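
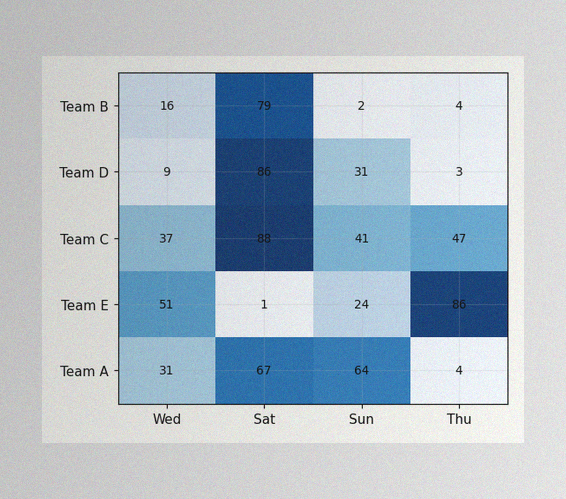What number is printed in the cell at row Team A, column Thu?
4

The image has some photo noise and uneven lighting. The (Team A, Thu) cell reads 4.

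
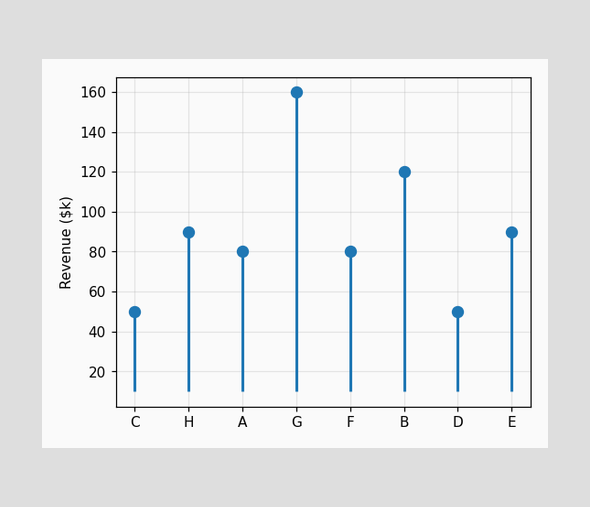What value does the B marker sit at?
$120k

The B marker sits at $120k.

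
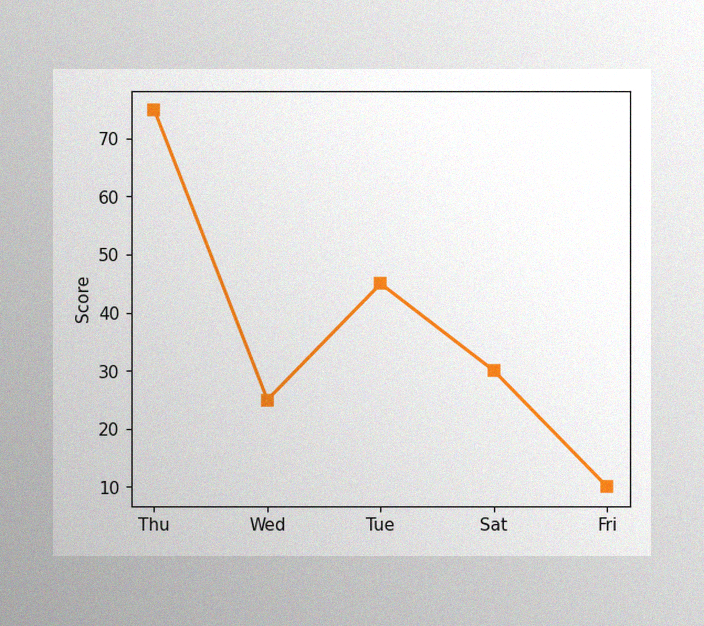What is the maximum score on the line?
The image has some photo noise and uneven lighting. The highest point is at Thu, and reading across to the y-axis gives 75.

75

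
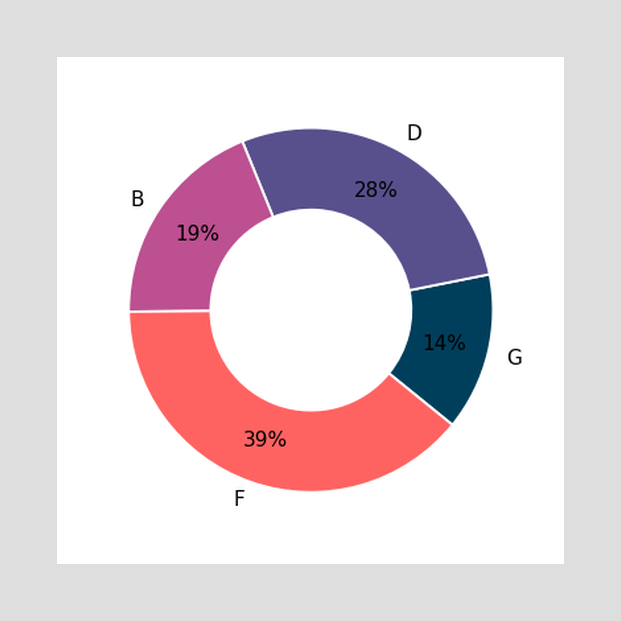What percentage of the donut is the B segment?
The B segment takes up 19% of the ring.

19%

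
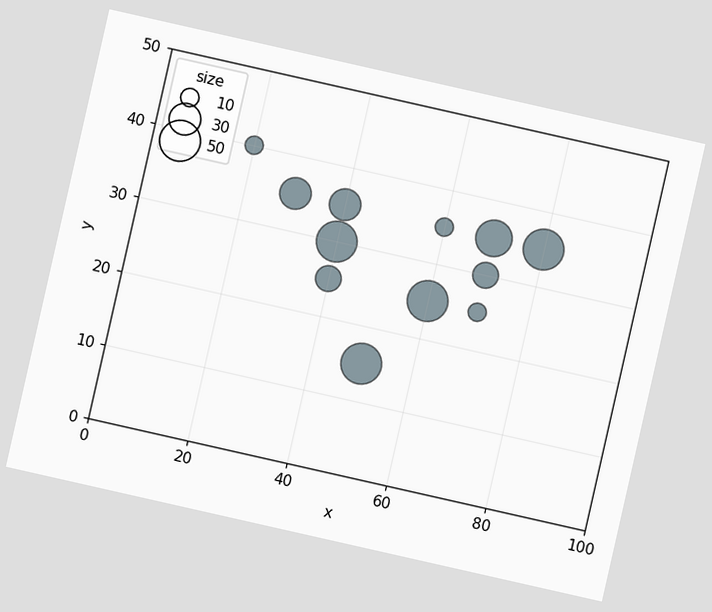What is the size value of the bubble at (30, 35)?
The chart is tilted about 13° clockwise. Matching the bubble at (30, 35) against the size legend gives 30.

30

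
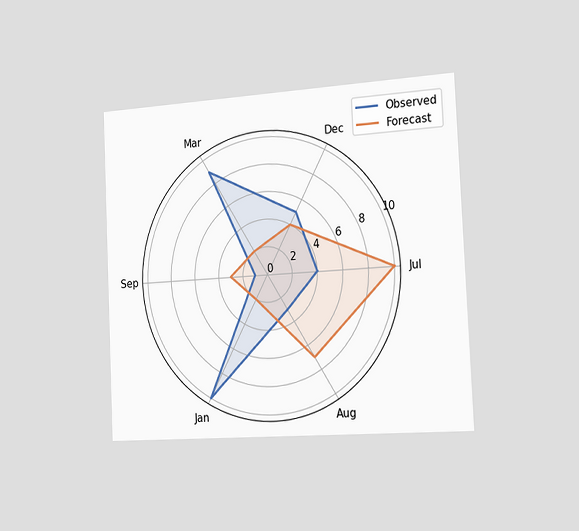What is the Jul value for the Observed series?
The chart is tilted about 3° counter-clockwise and viewed slightly from the right. On the Jul axis, Observed reaches 4.

4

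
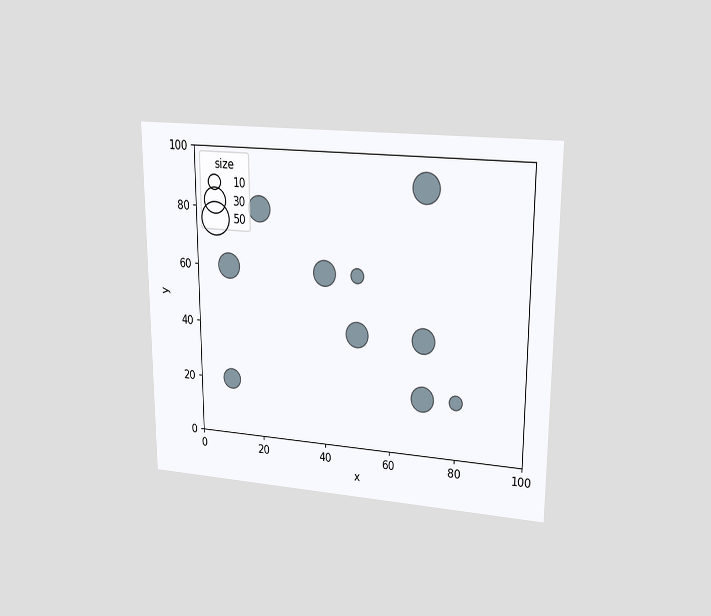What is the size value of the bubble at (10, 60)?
The chart is viewed at a slight angle. Matching the bubble at (10, 60) against the size legend gives 30.

30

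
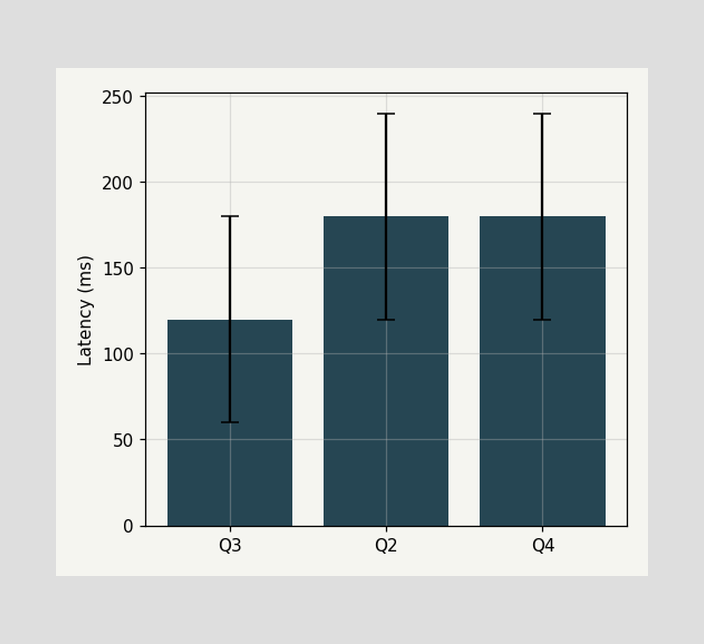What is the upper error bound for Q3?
The Q3 bar's upper whisker reaches 180ms.

180ms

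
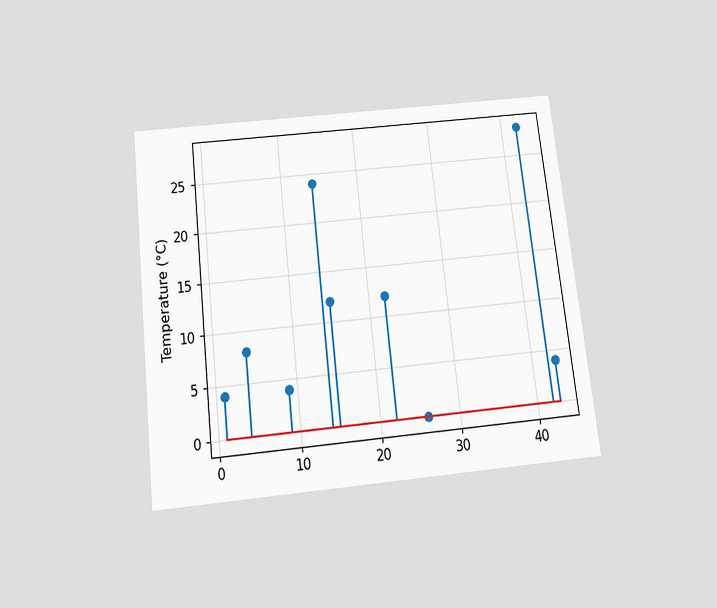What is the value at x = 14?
The chart is tilted about 6° counter-clockwise and viewed slightly from below. The stem at x=14 reaches 24°C.

24°C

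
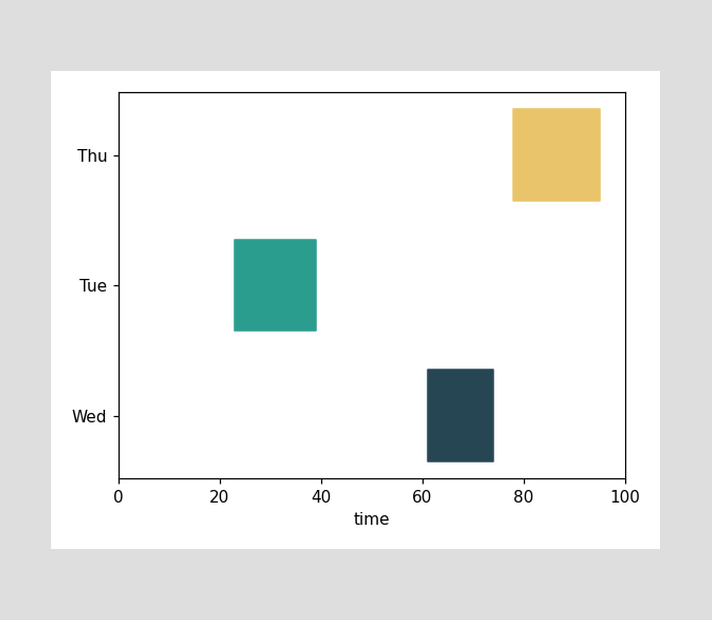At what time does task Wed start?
The Wed bar begins at t=61.

61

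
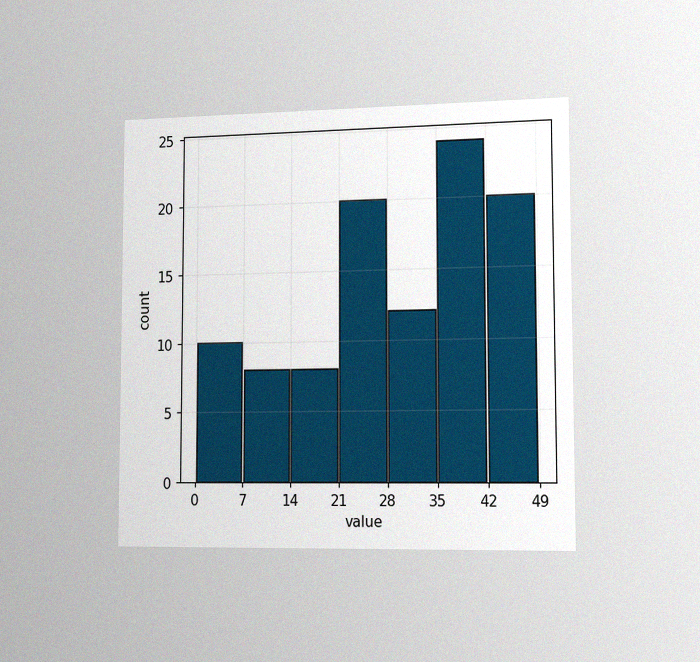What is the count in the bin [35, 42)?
The chart is viewed slightly from the right, with some photo noise. The [35, 42) bin has height 24.

24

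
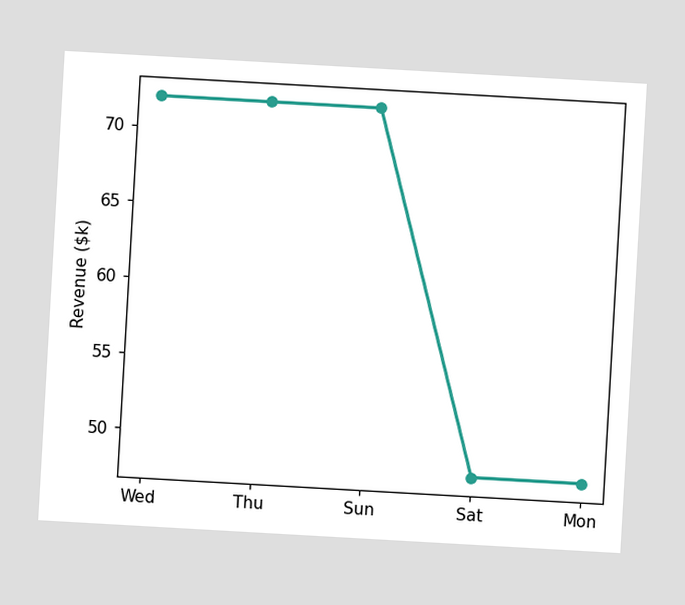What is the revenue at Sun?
$72k

The chart is tilted about 3° clockwise. At Sun, the line is at $72k.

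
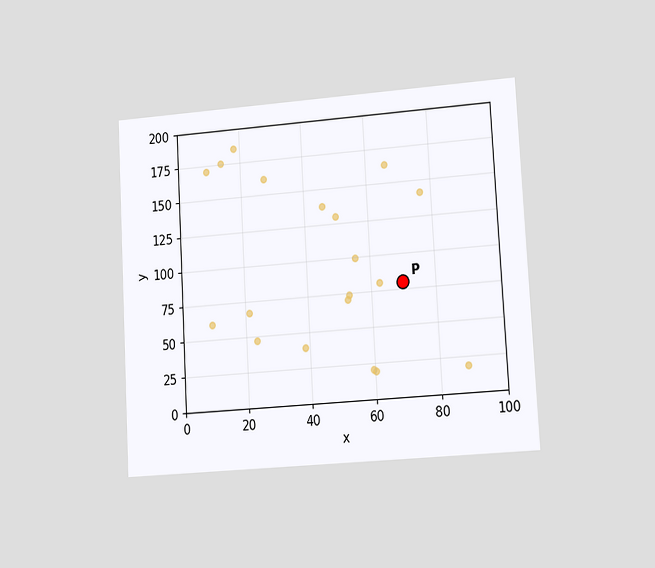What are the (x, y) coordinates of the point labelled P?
The chart is tilted about 3° counter-clockwise and viewed slightly from the right. Following the gridlines from P to each axis, P sits at (70, 80).

(70, 80)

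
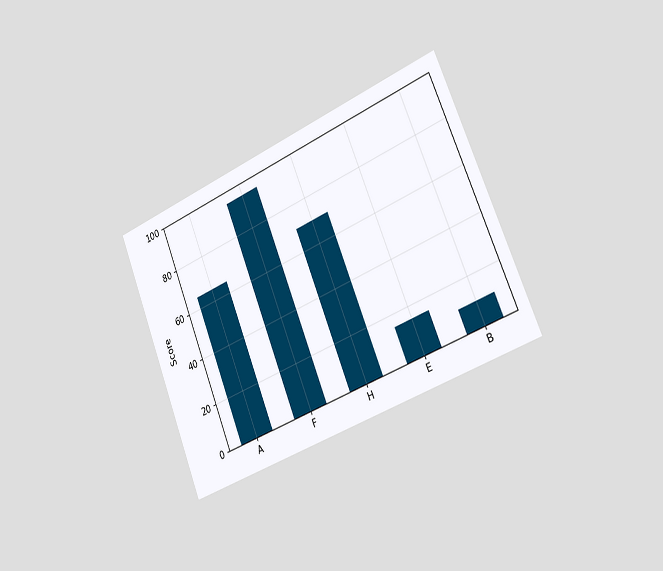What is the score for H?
The chart is tilted about 22° counter-clockwise and viewed slightly from the right. Reading along the chart's y-axis, the H bar reaches 70.

70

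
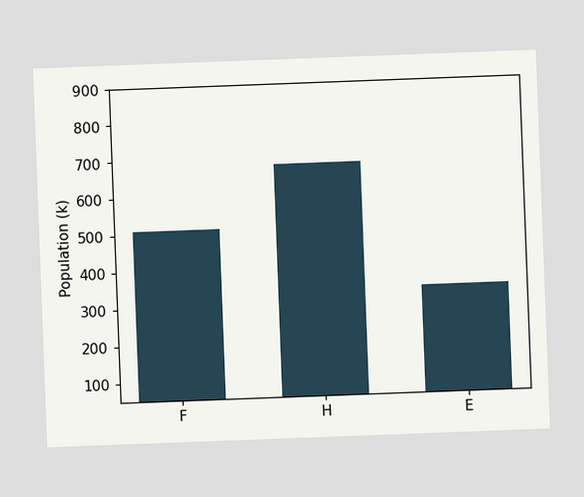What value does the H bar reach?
The chart is tilted about 2° counter-clockwise. Reading along the chart's y-axis, the H bar reaches 680k.

680k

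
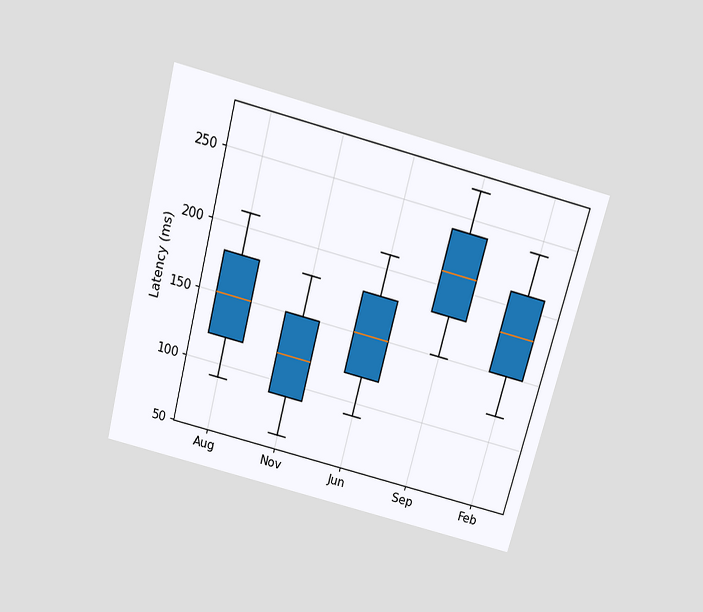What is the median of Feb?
180ms

The chart is tilted about 15° clockwise and viewed slightly from above. The median line in the Feb box sits at 180ms.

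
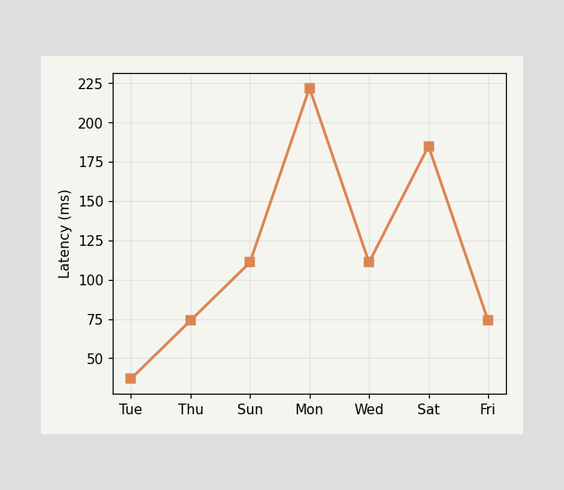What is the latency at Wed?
111ms

At Wed, the line is at 111ms.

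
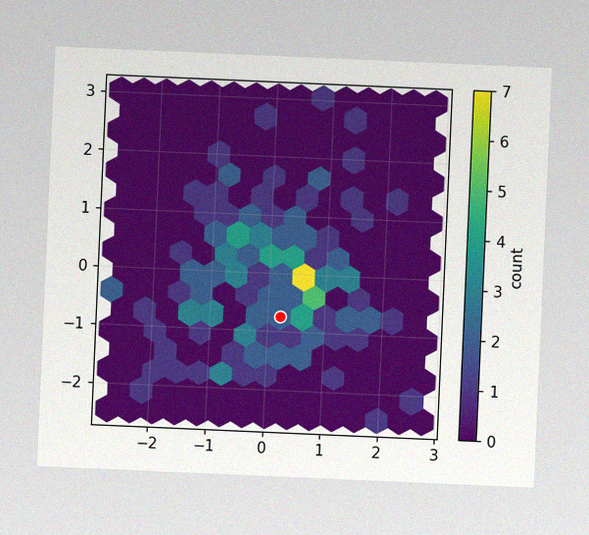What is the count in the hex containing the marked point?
2

The chart is tilted about 2° clockwise, with some photo noise. The marked hex reads 2 on the colorbar.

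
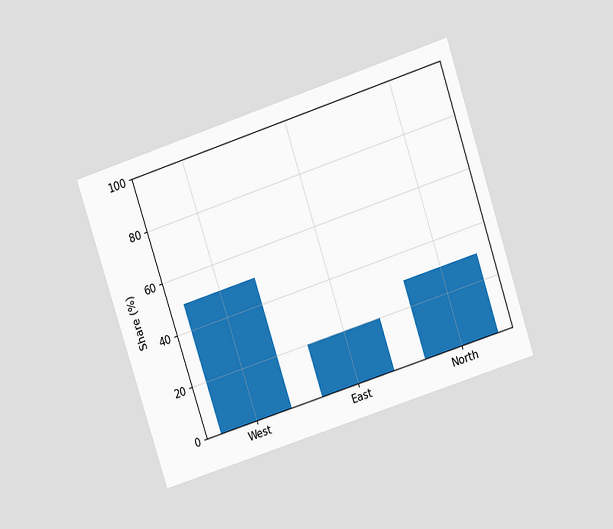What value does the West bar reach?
50%

The chart is tilted about 18° counter-clockwise and viewed at a slight angle. Reading along the chart's y-axis, the West bar reaches 50%.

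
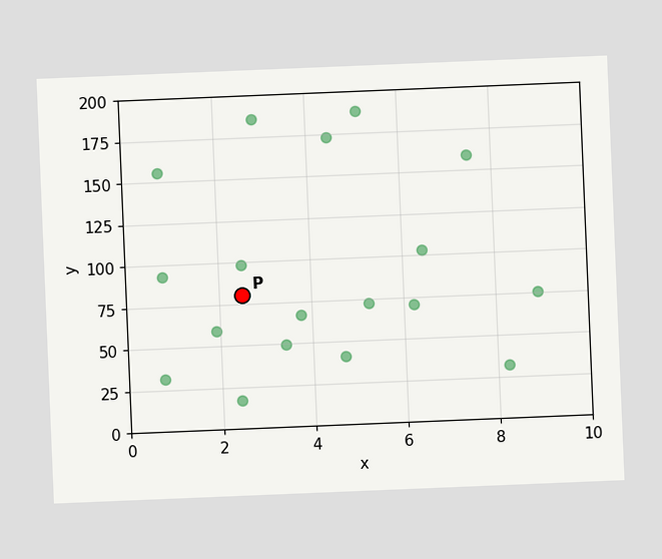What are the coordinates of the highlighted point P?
(2.5, 80)

The chart is tilted about 2° counter-clockwise. Following the gridlines from P to each axis, P sits at (2.5, 80).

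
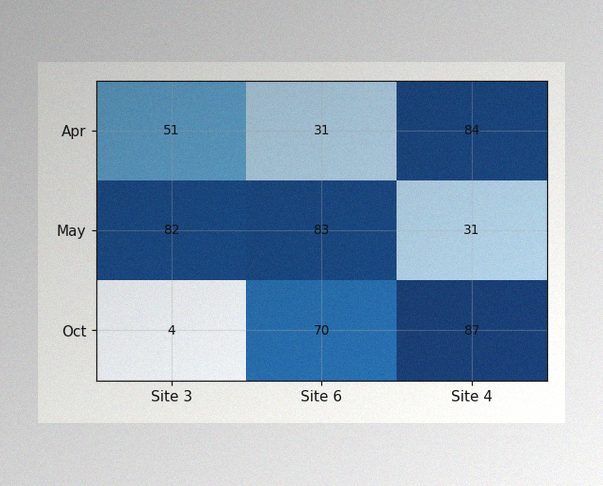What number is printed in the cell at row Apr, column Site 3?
The image has some photo noise and uneven lighting. The (Apr, Site 3) cell reads 51.

51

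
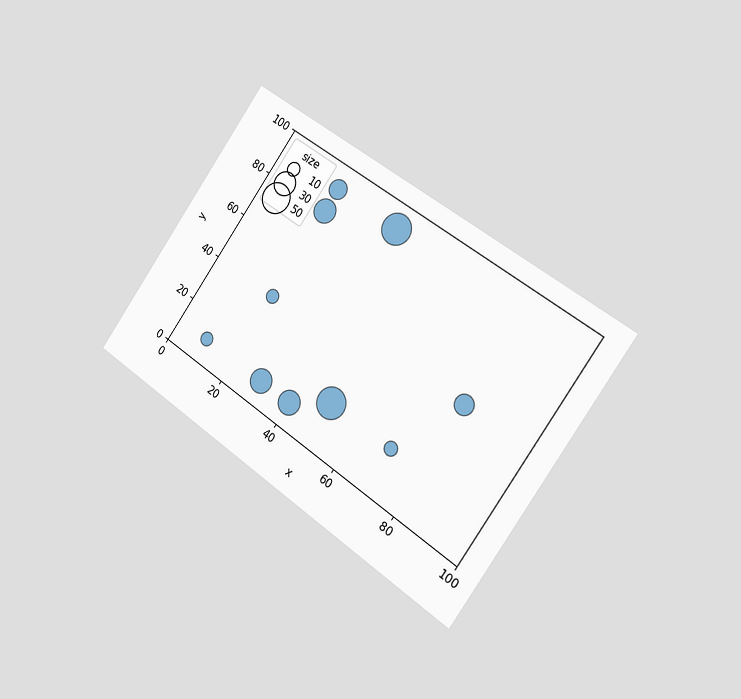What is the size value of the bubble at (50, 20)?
The chart is tilted about 35° clockwise and viewed slightly from the right. Matching the bubble at (50, 20) against the size legend gives 50.

50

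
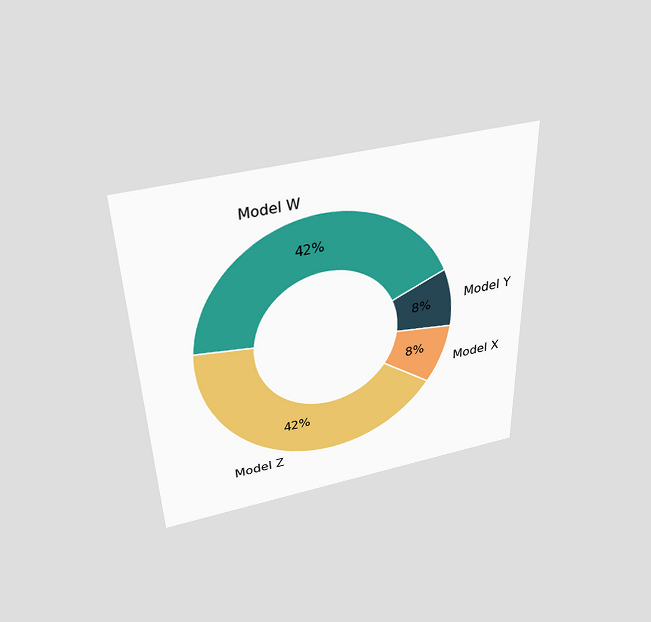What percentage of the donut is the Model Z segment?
The chart is viewed slightly from above. The Model Z segment takes up 42% of the ring.

42%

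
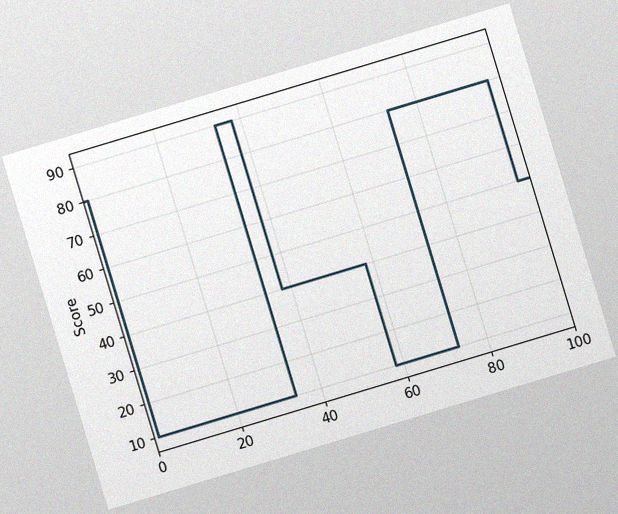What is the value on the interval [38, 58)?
40

The chart is tilted about 17° counter-clockwise, with some photo noise. On [38, 58) the step sits at 40.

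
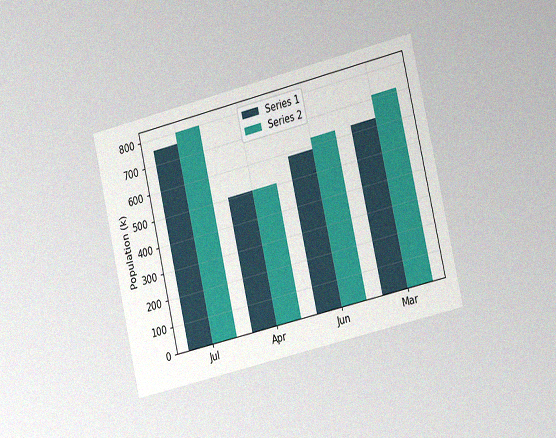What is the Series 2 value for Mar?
714k

The chart is tilted about 13° counter-clockwise and viewed slightly from the right, with some photo noise. The Series 2 bar at Mar reaches 714k on the y-axis.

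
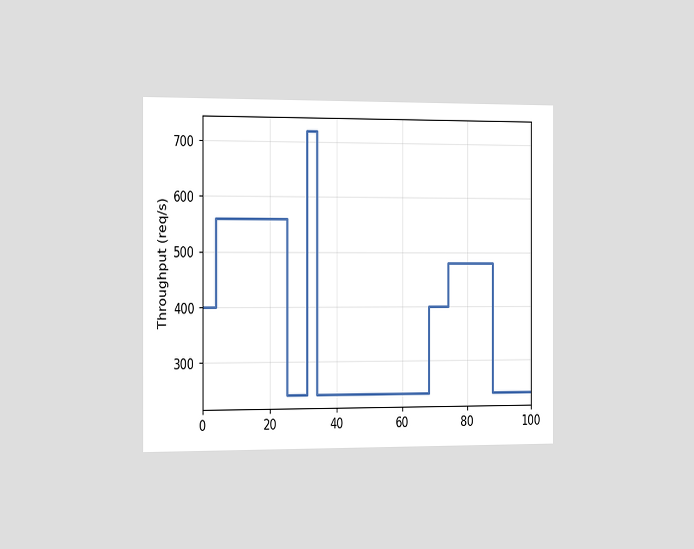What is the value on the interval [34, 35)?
240req/s

The chart is viewed slightly from the left. On [34, 35) the step sits at 240req/s.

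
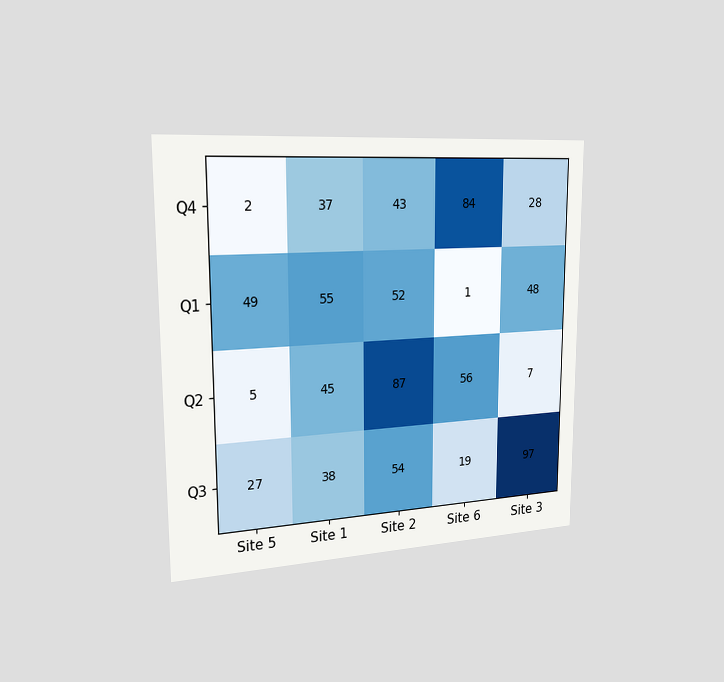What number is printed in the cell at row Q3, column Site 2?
54

The chart is viewed slightly from the left. The (Q3, Site 2) cell reads 54.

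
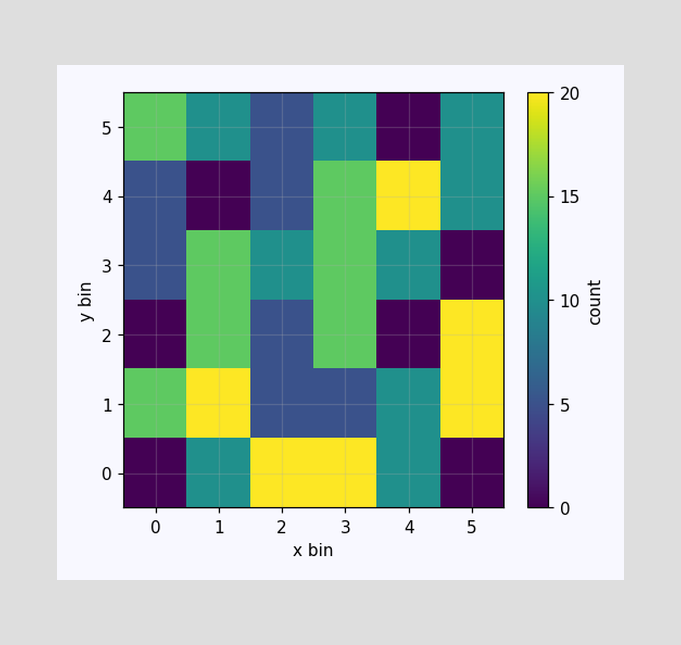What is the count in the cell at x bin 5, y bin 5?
Matching the cell (5, 5) against the colorbar gives 10.

10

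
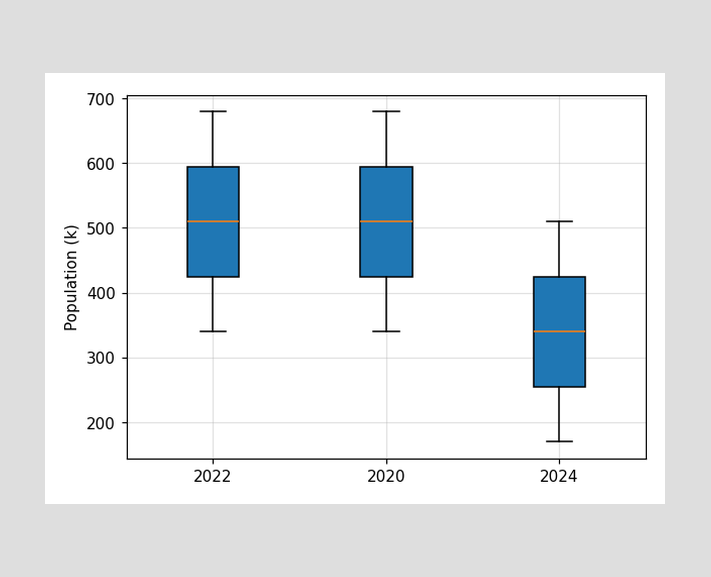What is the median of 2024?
340k

The median line in the 2024 box sits at 340k.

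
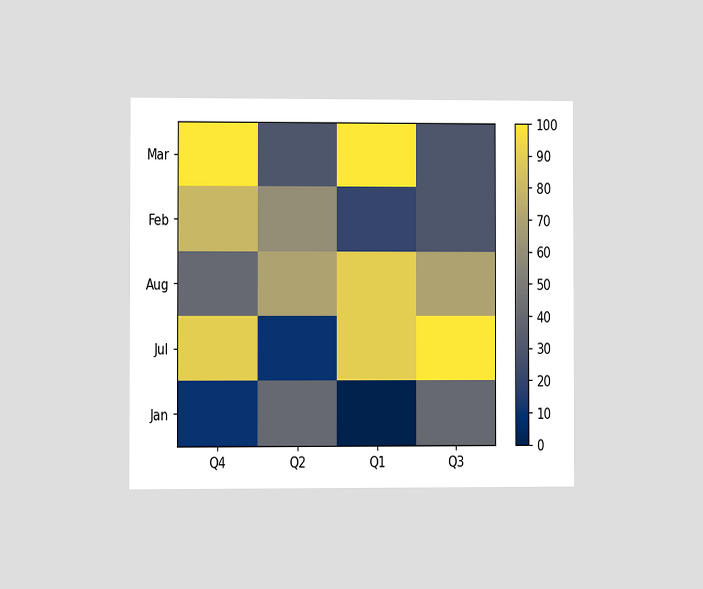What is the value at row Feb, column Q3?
30

The chart is viewed at a slight angle. Matching cell (Feb, Q3) against the colorbar gives 30.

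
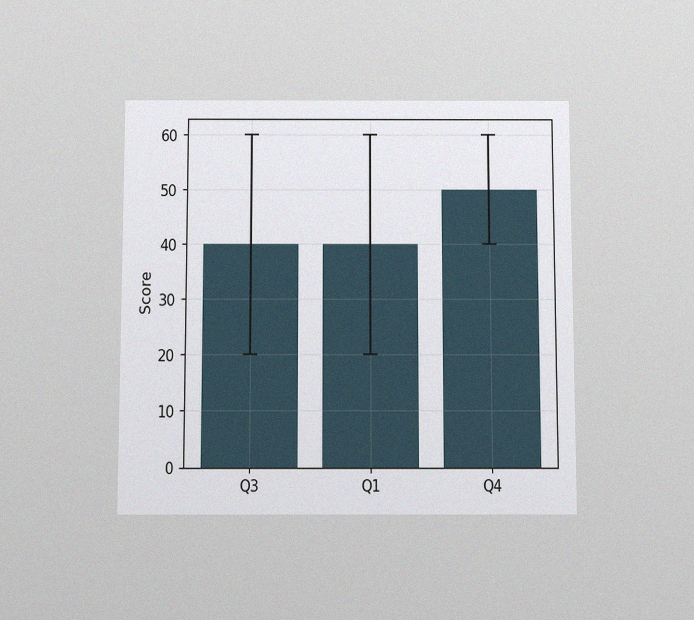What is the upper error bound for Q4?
The chart is viewed slightly from below, with some photo noise. The Q4 bar's upper whisker reaches 60.

60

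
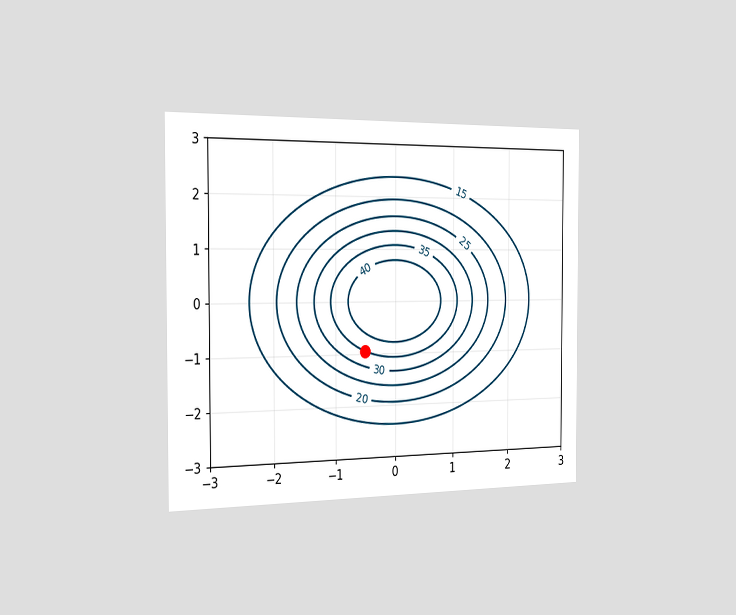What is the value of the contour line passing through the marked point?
35

The chart is viewed slightly from the left. The marked point sits on the contour labelled 35.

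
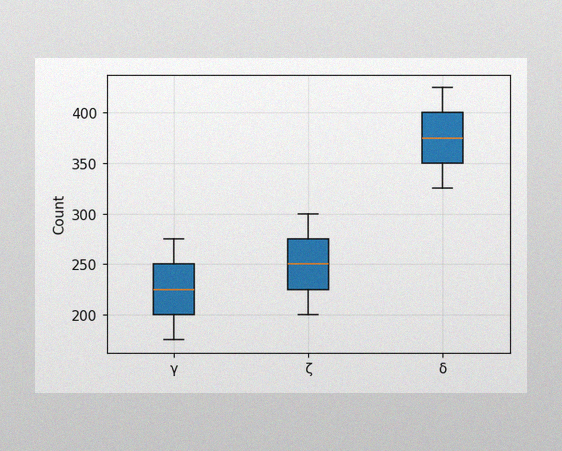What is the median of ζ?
The image has some photo noise and uneven lighting. The median line in the ζ box sits at 250.

250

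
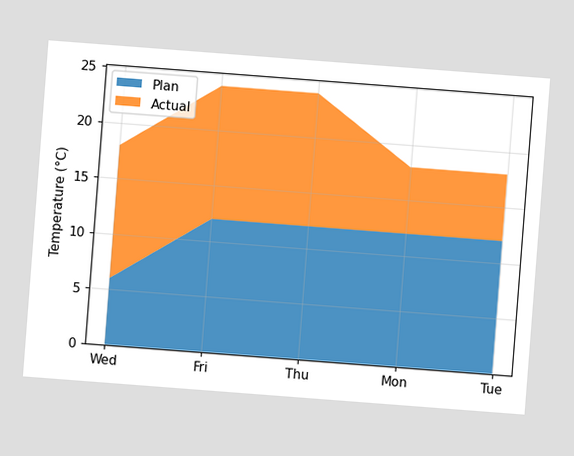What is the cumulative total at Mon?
18°C

The chart is tilted about 4° clockwise. The stacked total at Mon reaches 18°C.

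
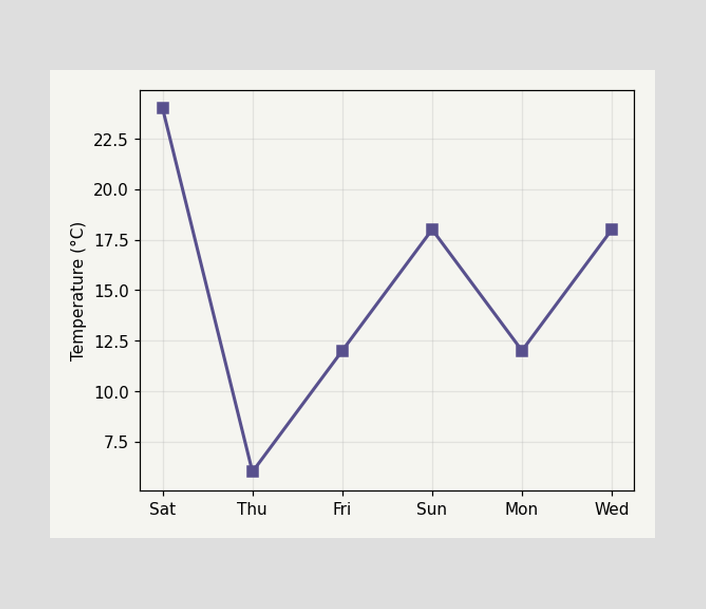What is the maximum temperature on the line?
24°C

The highest point is at Sat, and reading across to the y-axis gives 24°C.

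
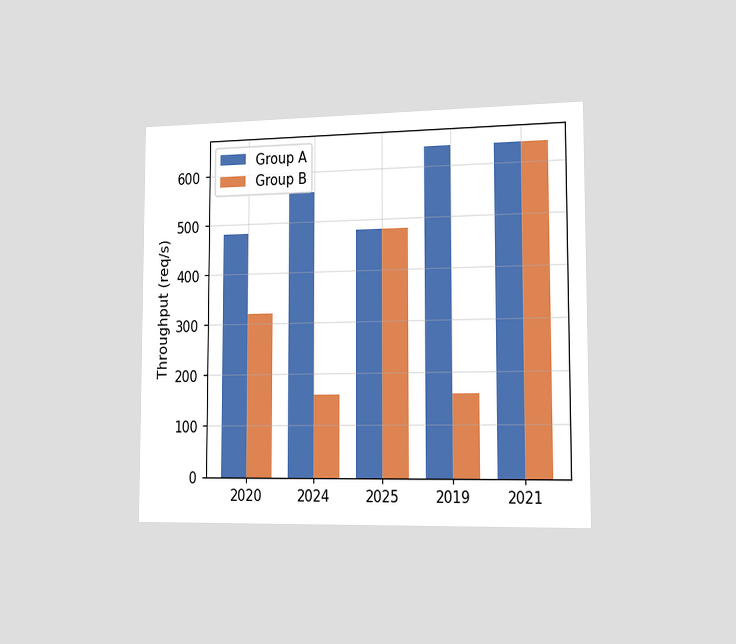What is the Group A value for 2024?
The chart is viewed slightly from the right. The Group A bar at 2024 reaches 560req/s on the y-axis.

560req/s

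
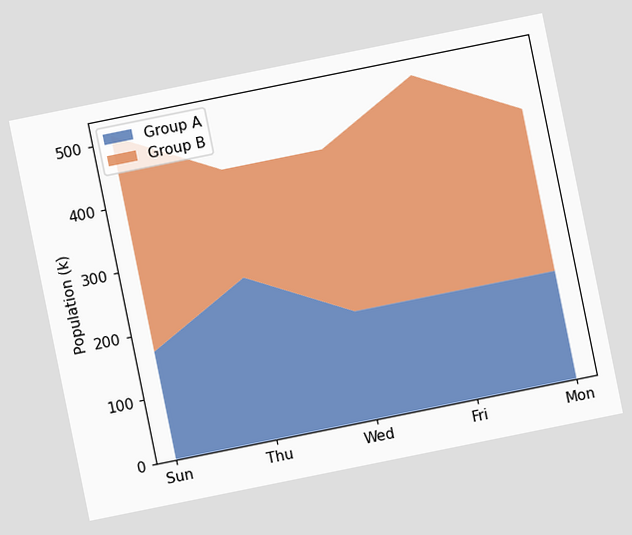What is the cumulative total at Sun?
510k

The chart is tilted about 11° counter-clockwise. The stacked total at Sun reaches 510k.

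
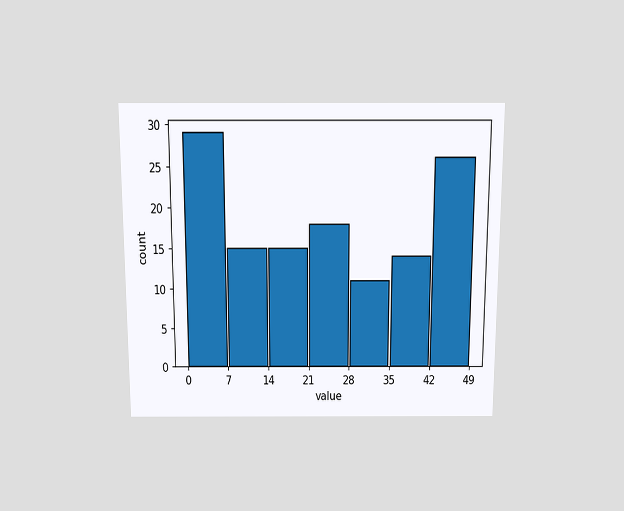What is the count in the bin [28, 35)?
The chart is viewed slightly from above. The [28, 35) bin has height 11.

11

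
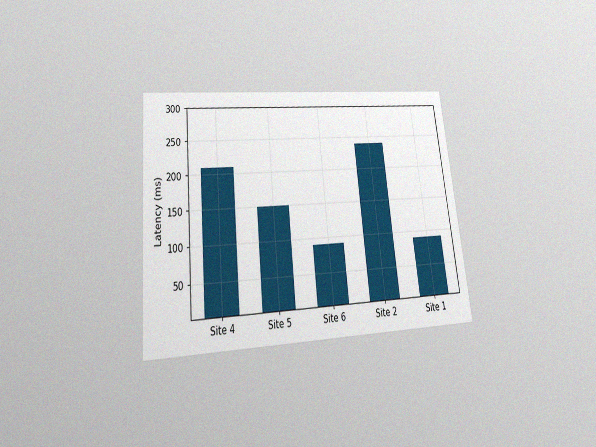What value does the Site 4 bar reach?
210ms

The chart is tilted about 6° counter-clockwise and viewed slightly from below, with some photo noise. Reading along the chart's y-axis, the Site 4 bar reaches 210ms.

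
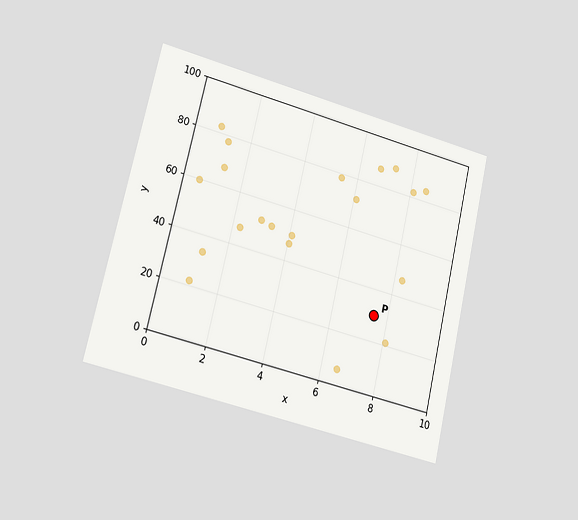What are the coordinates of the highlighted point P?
The chart is tilted about 13° clockwise and viewed slightly from the left. Following the gridlines from P to each axis, P sits at (7.5, 30).

(7.5, 30)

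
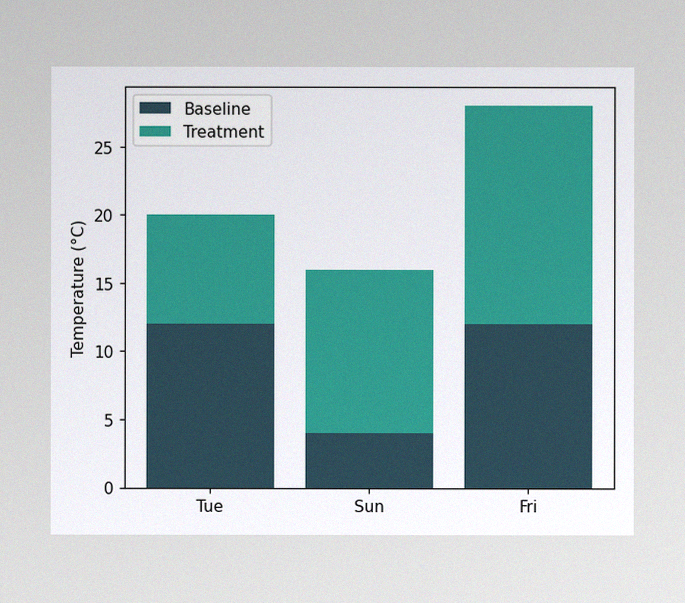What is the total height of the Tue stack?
The image has some photo noise and uneven lighting. The Tue stack's top reaches 20°C on the y-axis.

20°C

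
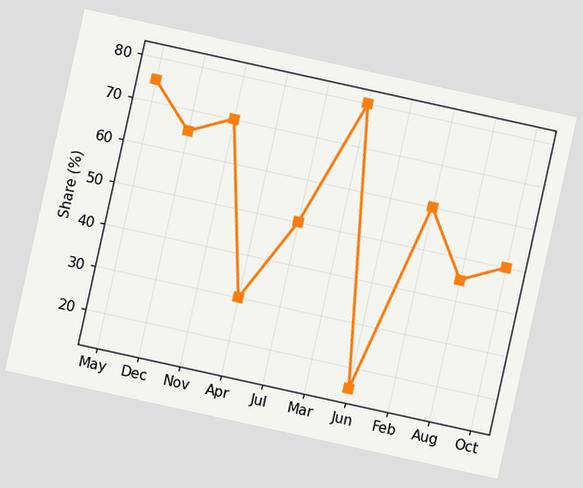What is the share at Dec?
The chart is tilted about 12° clockwise. At Dec, the line is at 65%.

65%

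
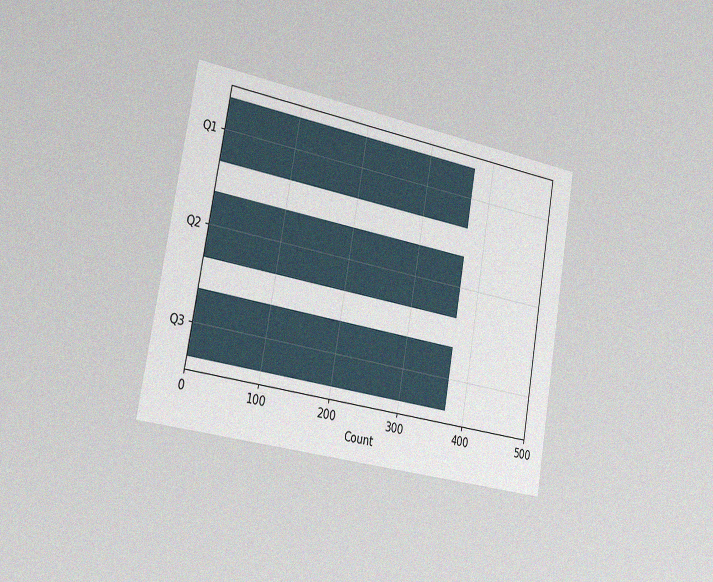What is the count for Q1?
372

The chart is tilted about 10° clockwise and viewed slightly from the left, with some photo noise. Reading along the chart's x-axis, the Q1 bar reaches 372.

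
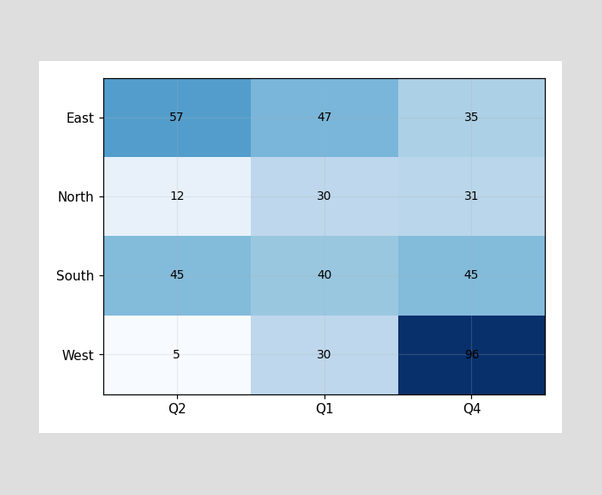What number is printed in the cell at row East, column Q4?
The (East, Q4) cell reads 35.

35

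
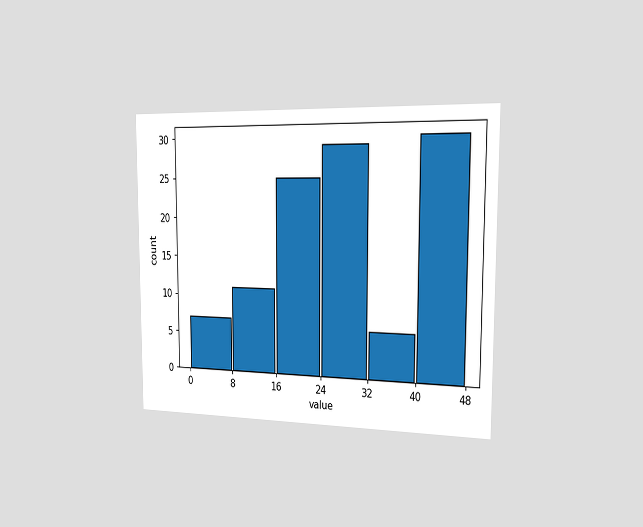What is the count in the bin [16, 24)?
25

The chart is viewed slightly from the right. The [16, 24) bin has height 25.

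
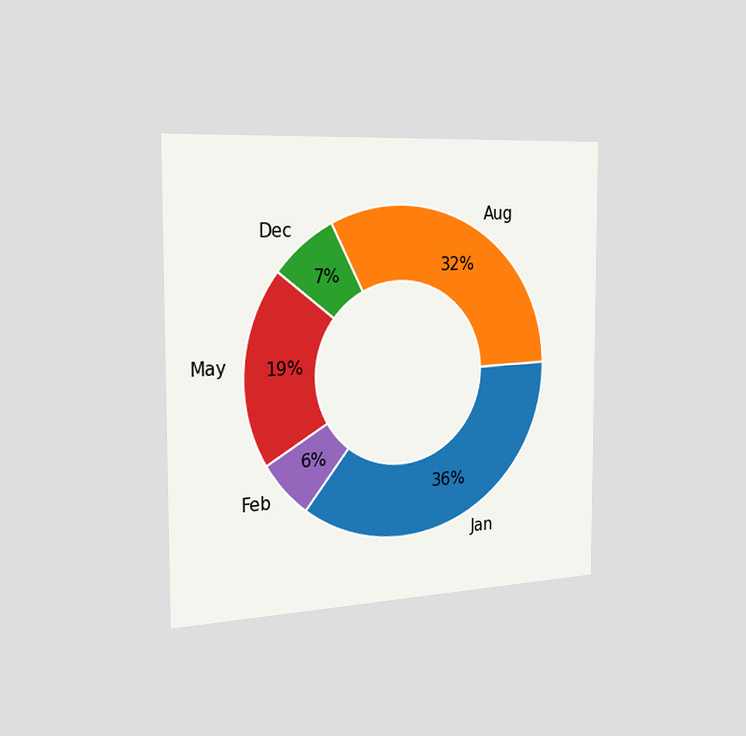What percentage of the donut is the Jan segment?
36%

The chart is viewed slightly from the left. The Jan segment takes up 36% of the ring.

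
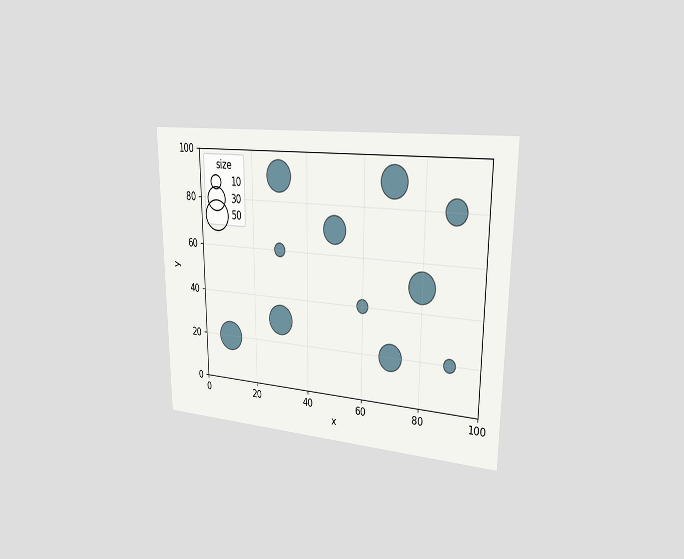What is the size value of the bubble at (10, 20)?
The chart is viewed slightly from the right. Matching the bubble at (10, 20) against the size legend gives 50.

50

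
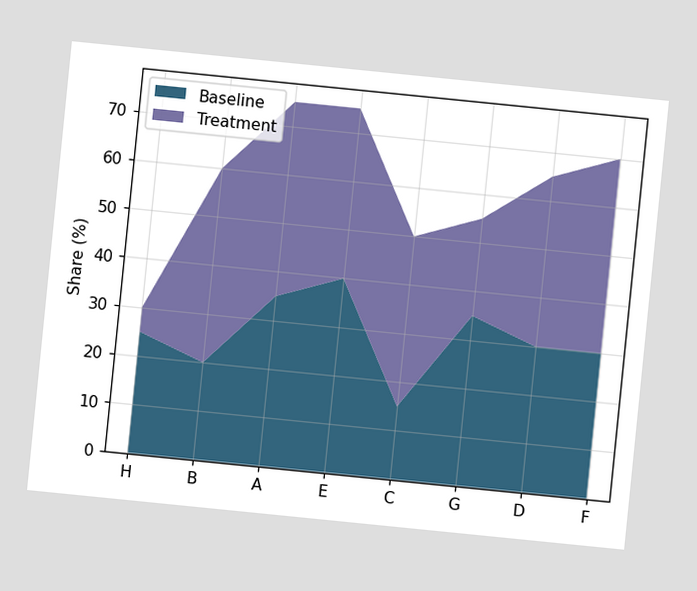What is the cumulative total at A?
The chart is tilted about 6° clockwise. The stacked total at A reaches 75%.

75%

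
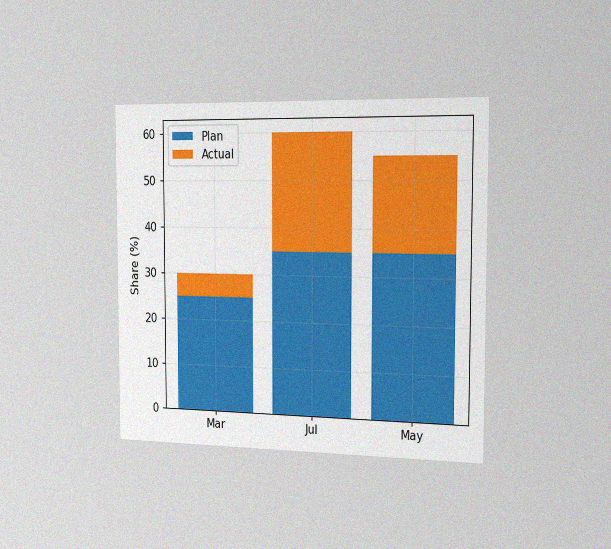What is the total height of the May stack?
The chart is viewed slightly from the right, with some photo noise. The May stack's top reaches 55% on the y-axis.

55%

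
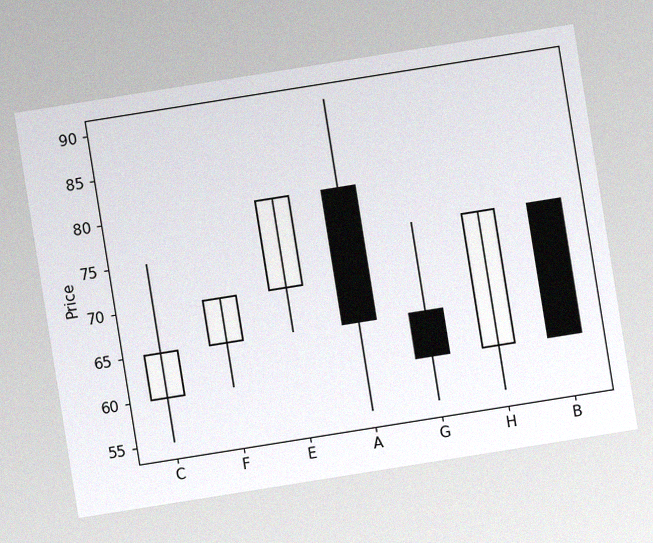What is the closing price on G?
60

The chart is tilted about 9° counter-clockwise, with some photo noise. The G candle closes at 60.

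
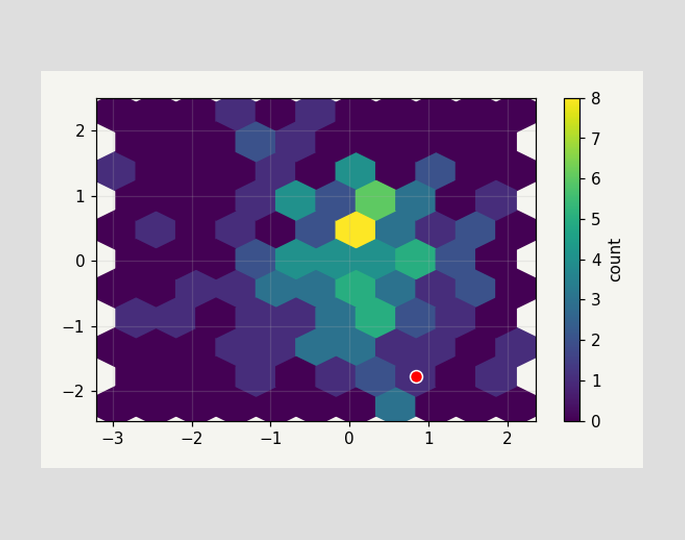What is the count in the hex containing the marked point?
The marked hex reads 1 on the colorbar.

1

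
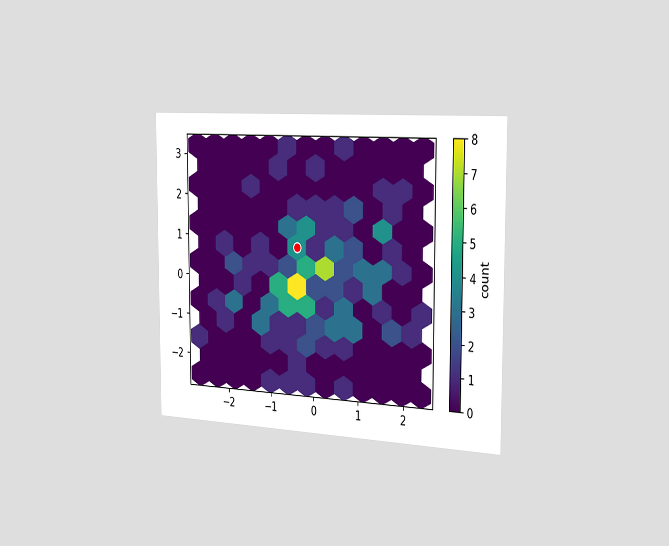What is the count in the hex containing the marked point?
The chart is viewed slightly from the right. The marked hex reads 4 on the colorbar.

4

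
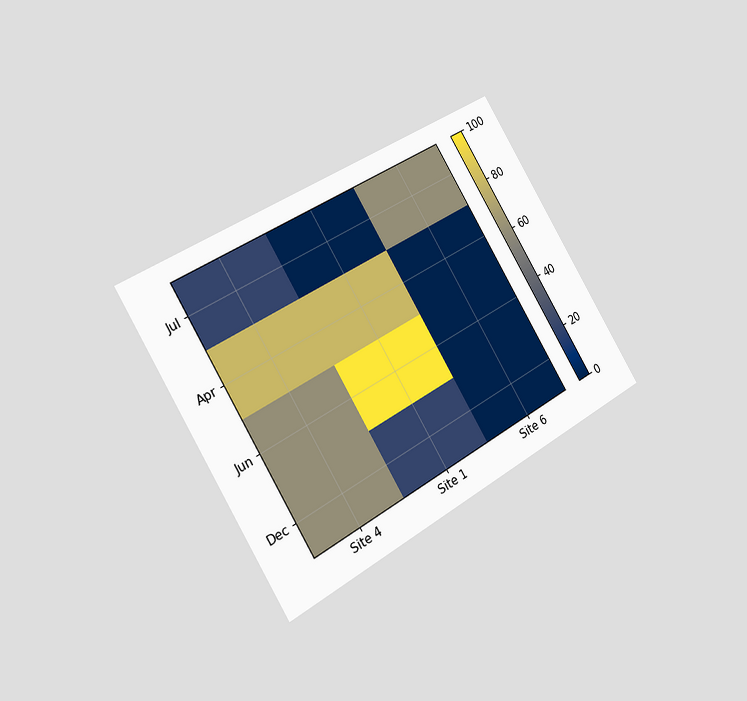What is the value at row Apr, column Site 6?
The chart is tilted about 31° counter-clockwise and viewed slightly from the left. Matching cell (Apr, Site 6) against the colorbar gives 0.

0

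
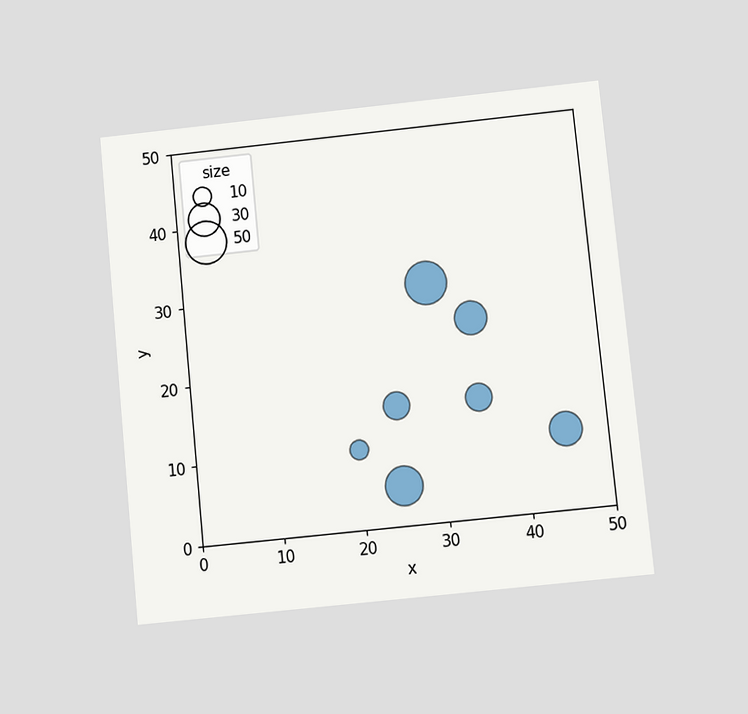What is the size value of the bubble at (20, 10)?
10

The chart is tilted about 6° counter-clockwise and viewed at a slight angle. Matching the bubble at (20, 10) against the size legend gives 10.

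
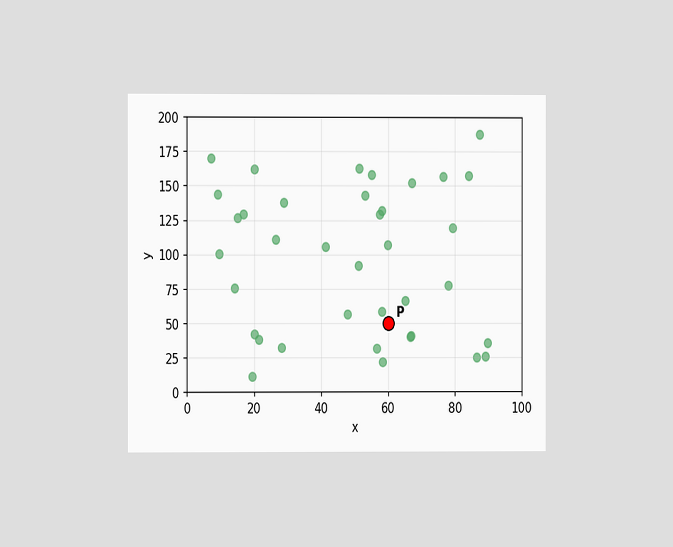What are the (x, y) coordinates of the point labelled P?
(60, 50)

The chart is viewed at a slight angle. Following the gridlines from P to each axis, P sits at (60, 50).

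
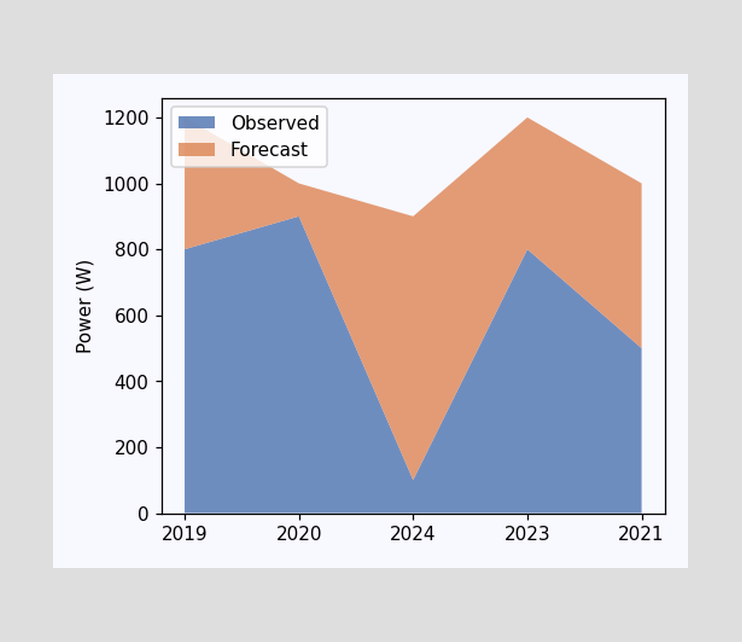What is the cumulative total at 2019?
1200W

The stacked total at 2019 reaches 1200W.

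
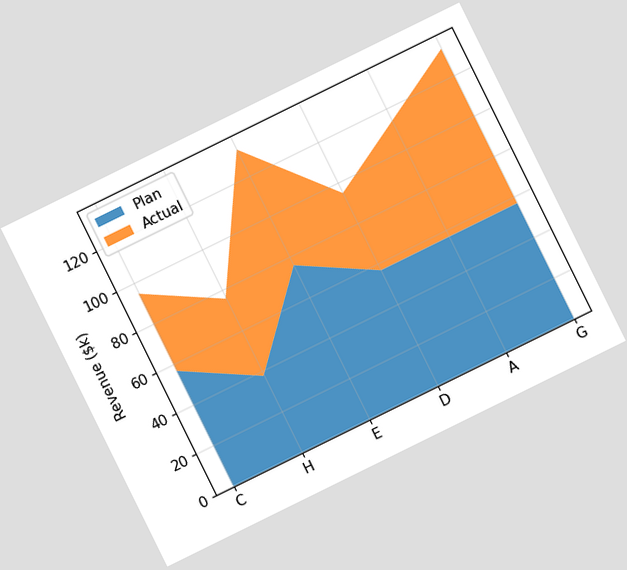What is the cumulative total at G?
$133k

The chart is tilted about 26° counter-clockwise. The stacked total at G reaches $133k.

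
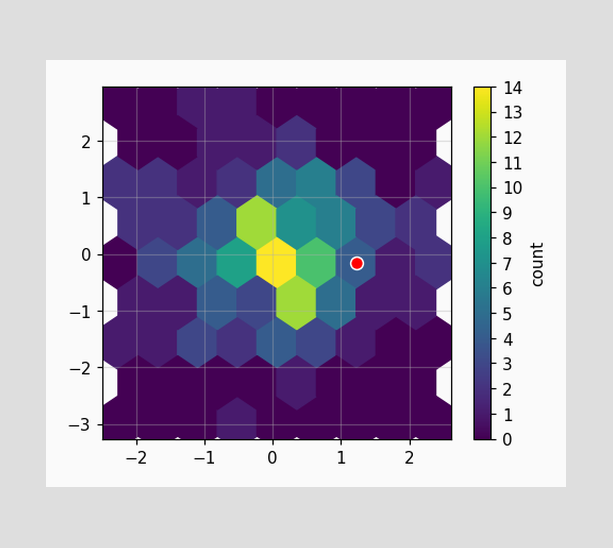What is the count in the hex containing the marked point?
4

The marked hex reads 4 on the colorbar.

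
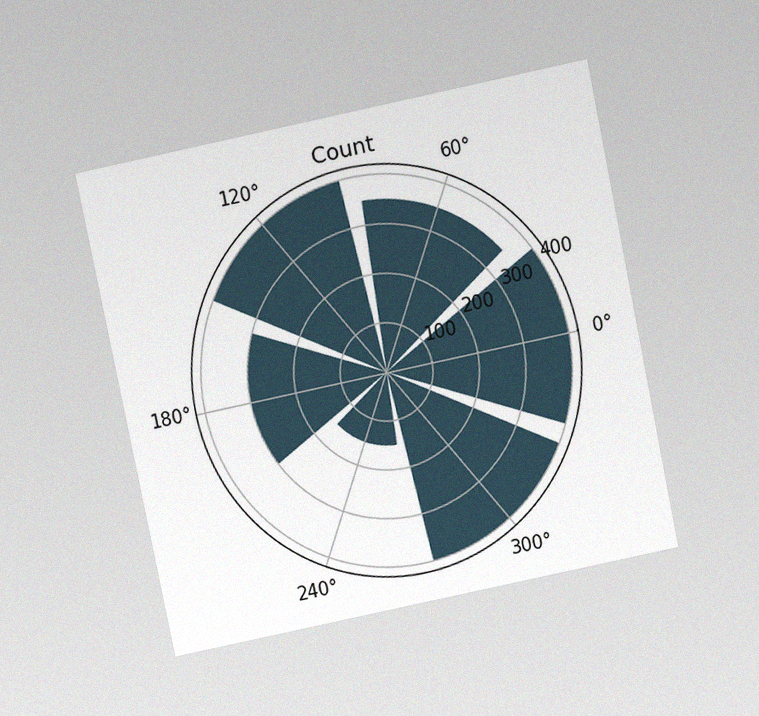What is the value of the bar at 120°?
The chart is tilted about 12° counter-clockwise and viewed at a slight angle, with some photo noise. The bar at 120° reaches 400 on the radial axis.

400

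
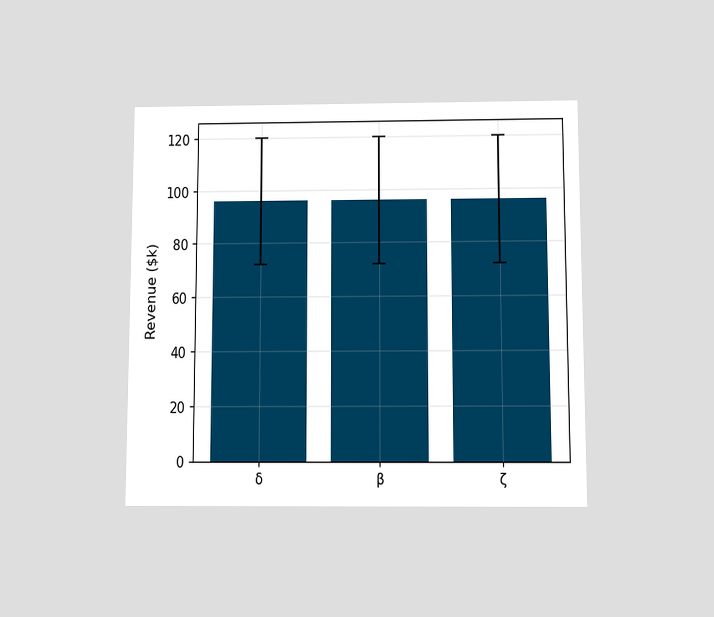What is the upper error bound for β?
$120k

The chart is viewed slightly from below. The β bar's upper whisker reaches $120k.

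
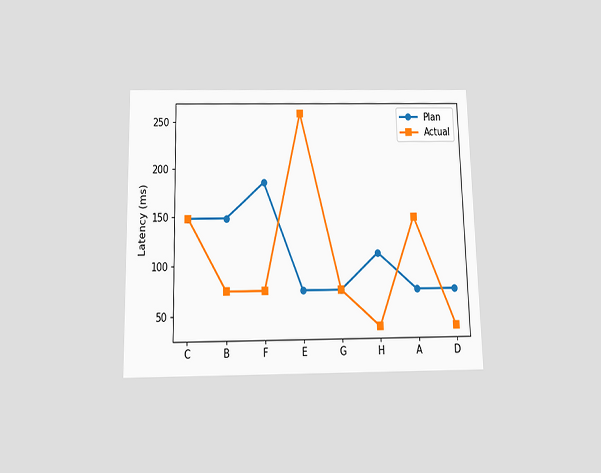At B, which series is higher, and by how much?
The chart is viewed slightly from below. At B, Plan sits above the other line by 74ms.

Plan, by 74ms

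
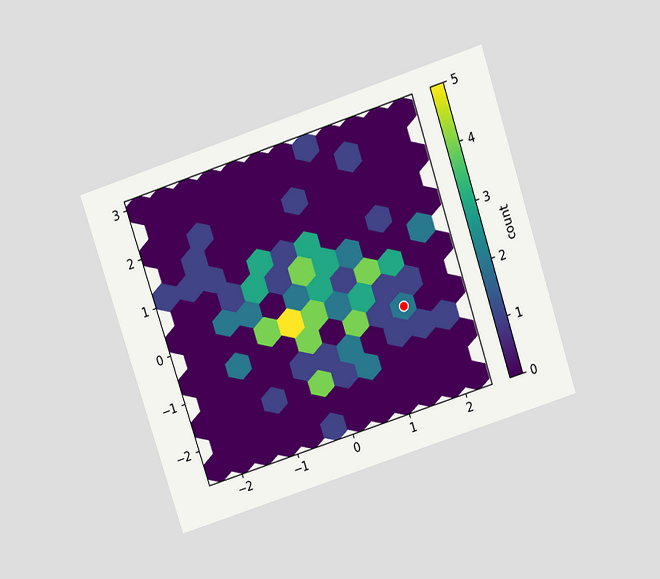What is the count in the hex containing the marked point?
The chart is tilted about 18° counter-clockwise and viewed slightly from above. The marked hex reads 2 on the colorbar.

2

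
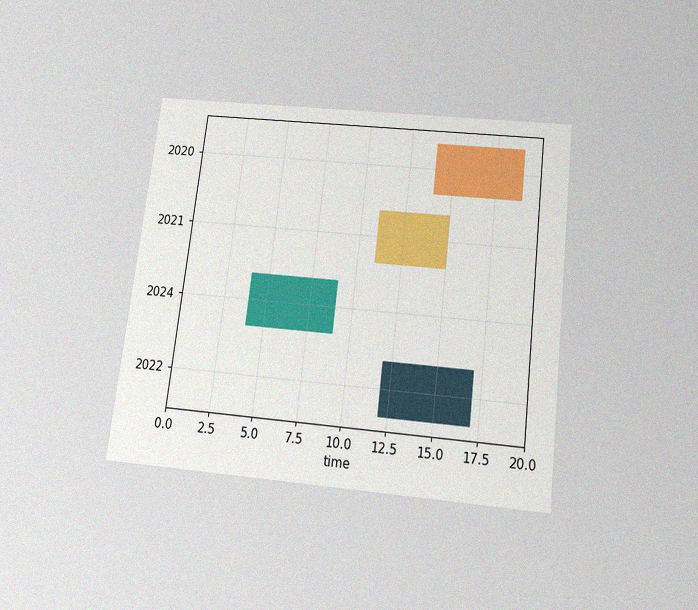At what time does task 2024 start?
4

The chart is tilted about 7° clockwise and viewed slightly from below, with some photo noise. The 2024 bar begins at t=4.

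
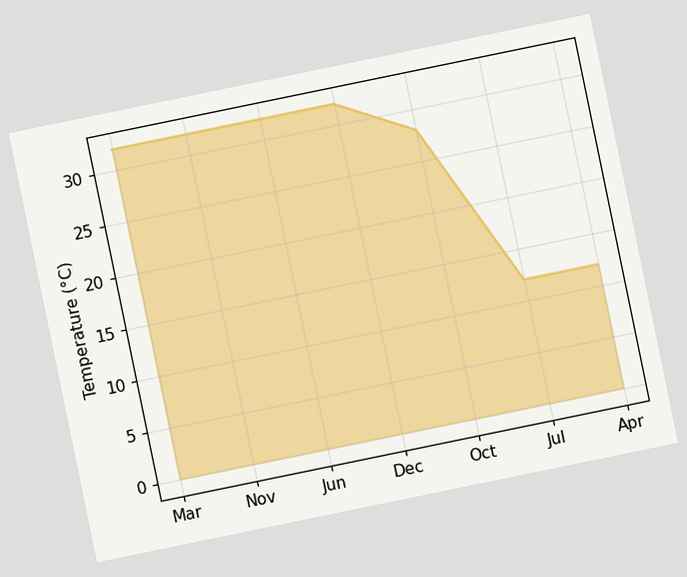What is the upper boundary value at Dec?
The chart is tilted about 12° counter-clockwise. At Dec the upper boundary is at 32°C.

32°C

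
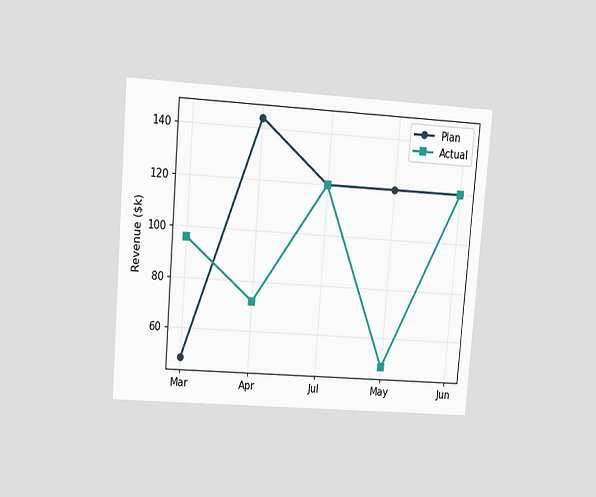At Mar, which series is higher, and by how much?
Actual, by $48k

The chart is tilted about 5° clockwise and viewed at a slight angle. At Mar, Actual sits above the other line by $48k.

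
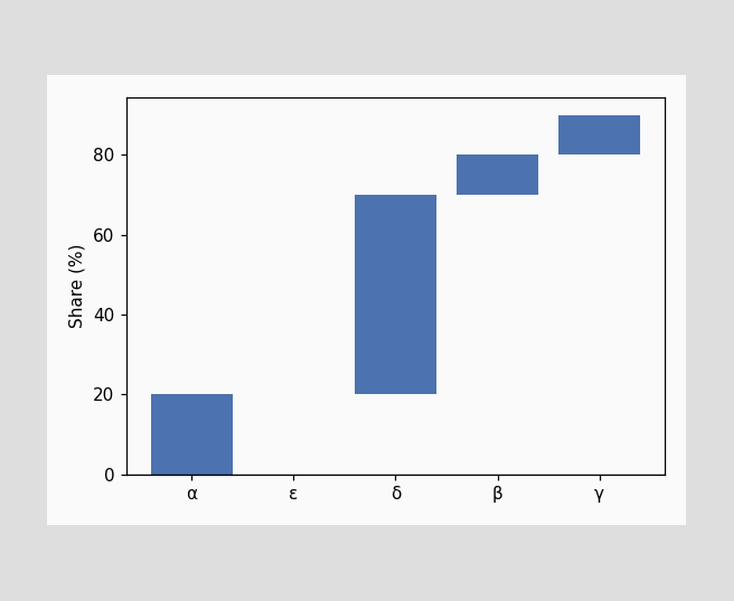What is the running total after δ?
70%

After δ the running total reaches 70%.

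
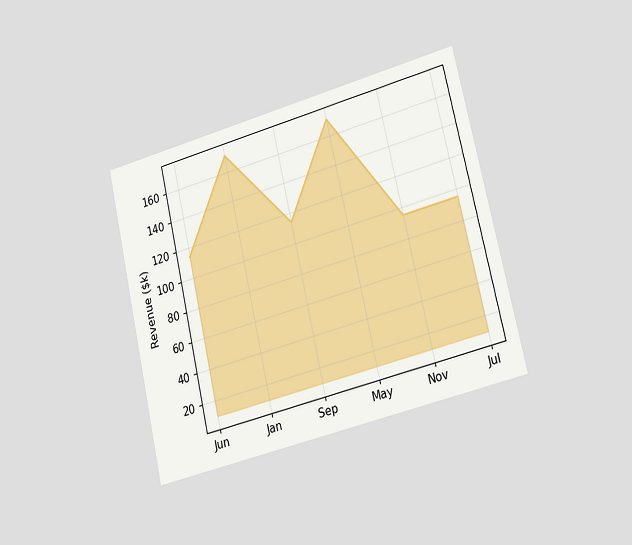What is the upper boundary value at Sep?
The chart is tilted about 13° counter-clockwise and viewed slightly from the right. At Sep the upper boundary is at $114k.

$114k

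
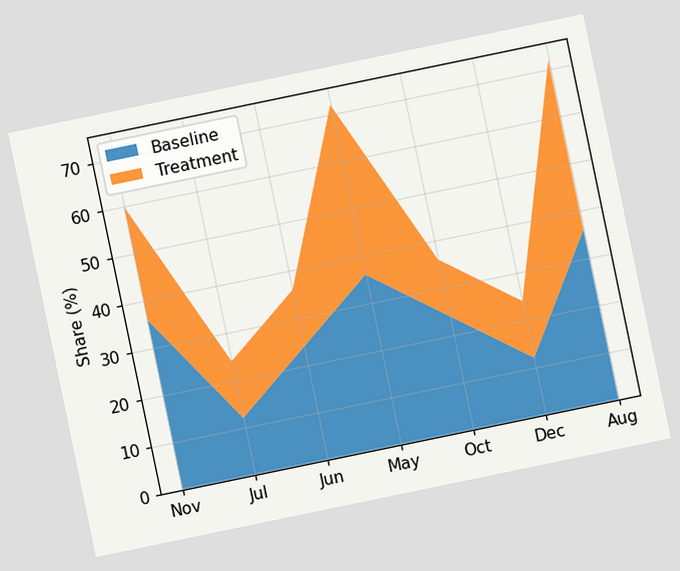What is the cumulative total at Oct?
The chart is tilted about 12° counter-clockwise. The stacked total at Oct reaches 36%.

36%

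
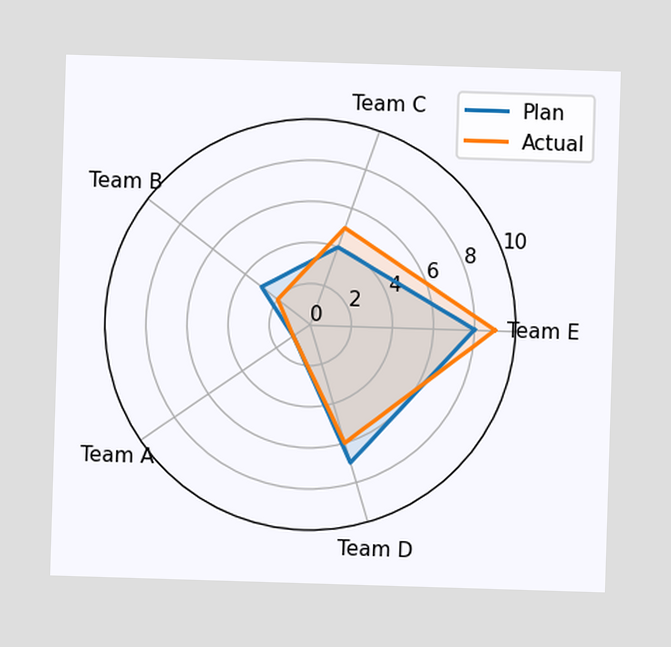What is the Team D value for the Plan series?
On the Team D axis, Plan reaches 7.

7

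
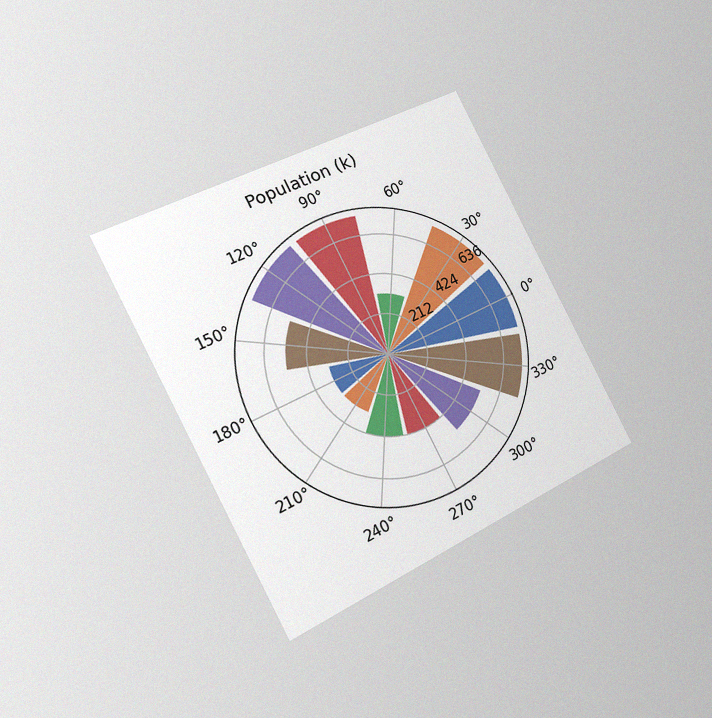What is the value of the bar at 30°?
The chart is tilted about 27° counter-clockwise and viewed slightly from the left, with some photo noise. The bar at 30° reaches 742k on the radial axis.

742k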